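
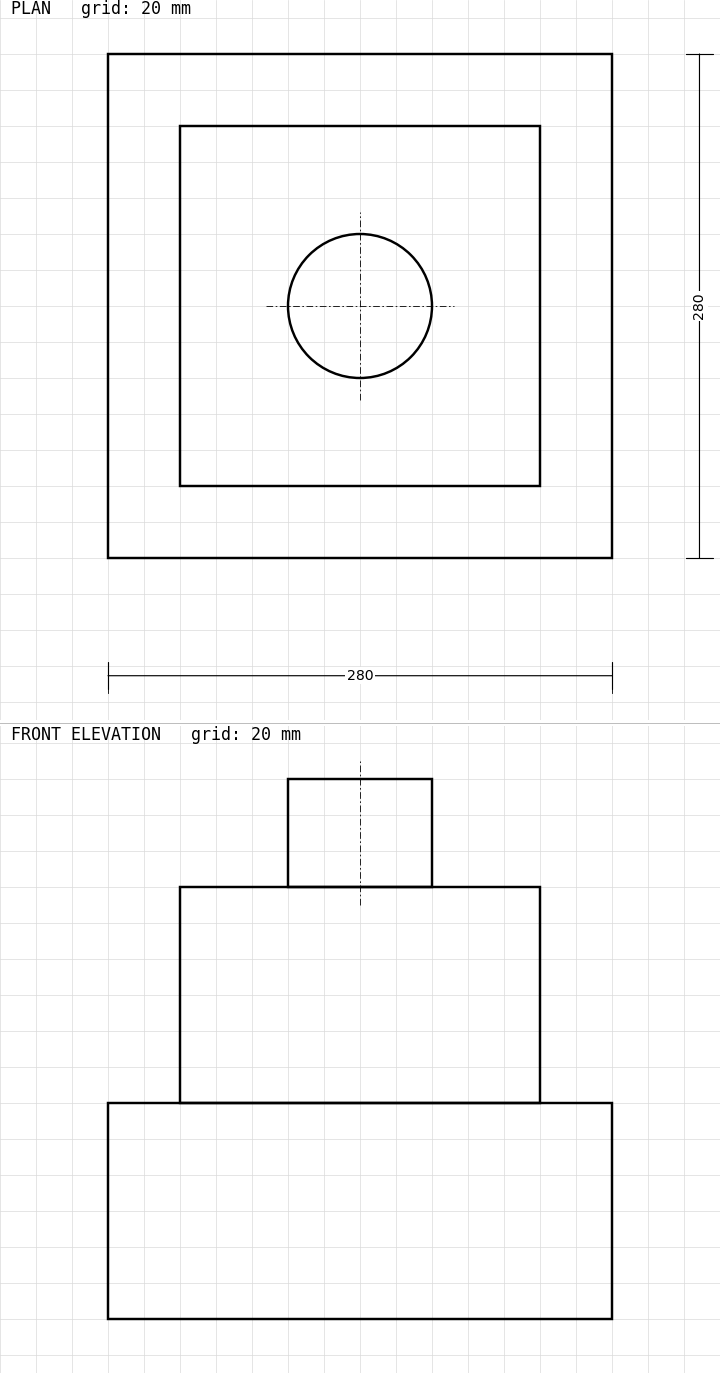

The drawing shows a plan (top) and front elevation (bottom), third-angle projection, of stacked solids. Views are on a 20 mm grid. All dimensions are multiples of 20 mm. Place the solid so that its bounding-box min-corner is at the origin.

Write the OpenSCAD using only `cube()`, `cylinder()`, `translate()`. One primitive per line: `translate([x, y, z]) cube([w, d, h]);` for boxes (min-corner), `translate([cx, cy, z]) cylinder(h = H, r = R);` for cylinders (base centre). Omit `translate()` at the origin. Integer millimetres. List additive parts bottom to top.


cube([280, 280, 120]);
translate([40, 40, 120]) cube([200, 200, 120]);
translate([140, 140, 240]) cylinder(h = 60, r = 40);


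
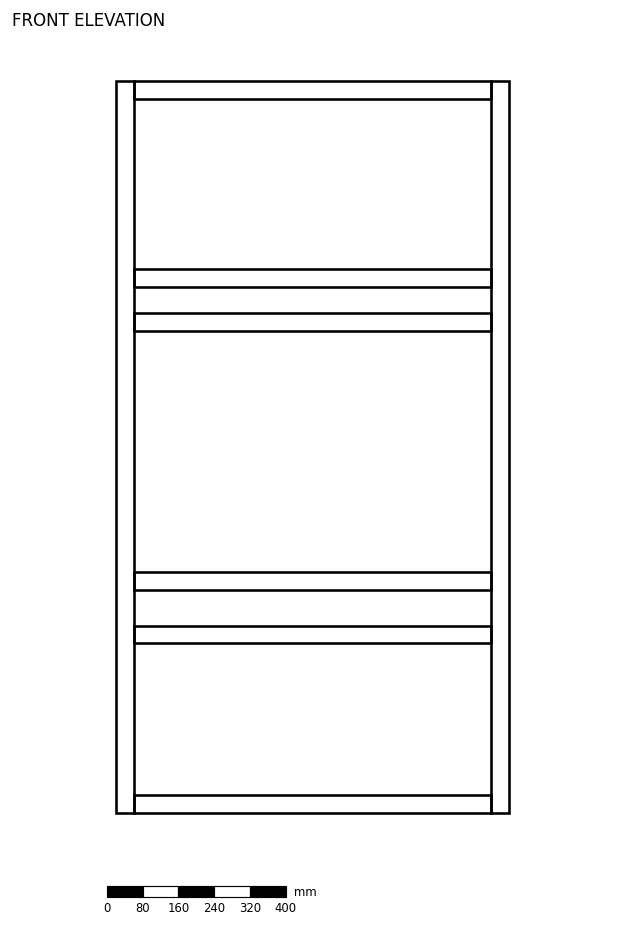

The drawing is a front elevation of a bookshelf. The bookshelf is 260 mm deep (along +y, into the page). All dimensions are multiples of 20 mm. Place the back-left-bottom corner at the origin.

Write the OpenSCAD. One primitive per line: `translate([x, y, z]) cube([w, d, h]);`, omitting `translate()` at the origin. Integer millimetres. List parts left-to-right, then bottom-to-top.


cube([40, 260, 1640]);
translate([40, 0, 0]) cube([800, 260, 40]);
translate([40, 0, 380]) cube([800, 260, 40]);
translate([40, 0, 500]) cube([800, 260, 40]);
translate([40, 0, 1080]) cube([800, 260, 40]);
translate([40, 0, 1180]) cube([800, 260, 40]);
translate([40, 0, 1600]) cube([800, 260, 40]);
translate([840, 0, 0]) cube([40, 260, 1640]);


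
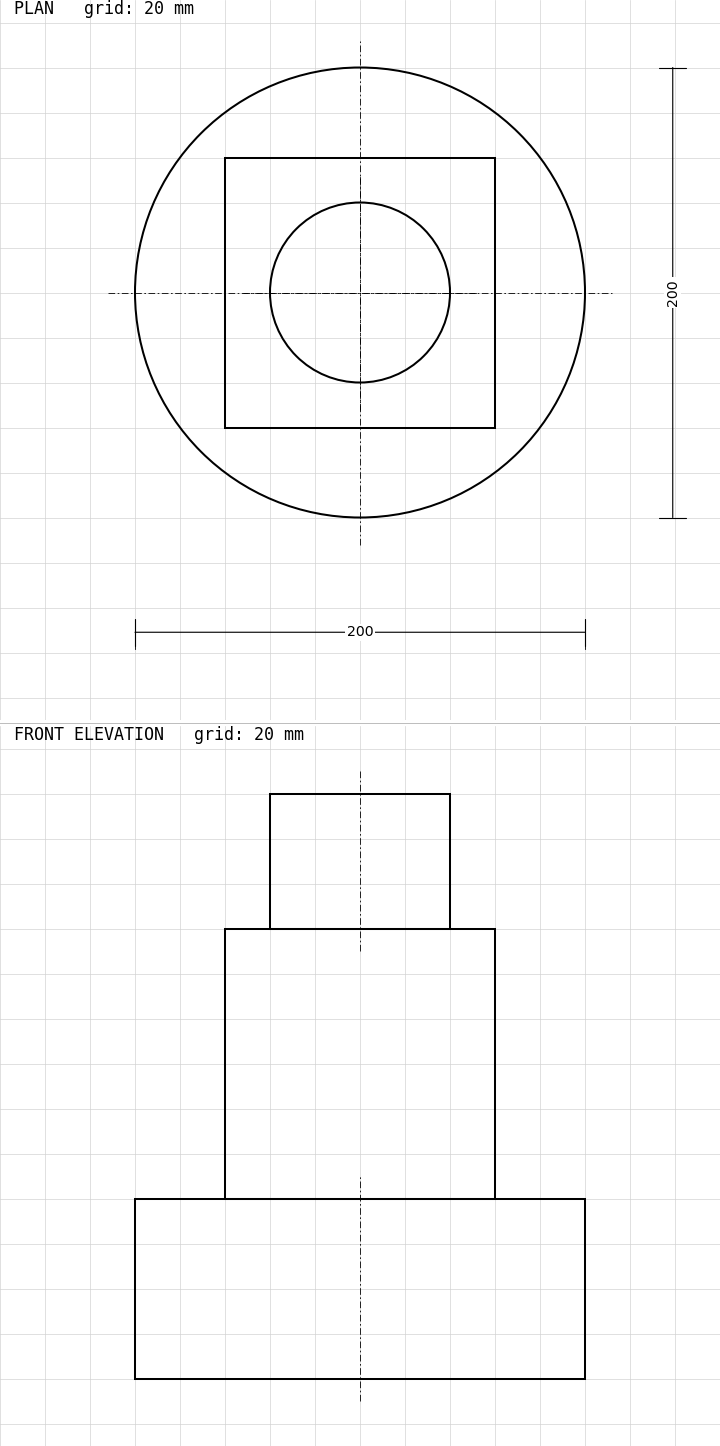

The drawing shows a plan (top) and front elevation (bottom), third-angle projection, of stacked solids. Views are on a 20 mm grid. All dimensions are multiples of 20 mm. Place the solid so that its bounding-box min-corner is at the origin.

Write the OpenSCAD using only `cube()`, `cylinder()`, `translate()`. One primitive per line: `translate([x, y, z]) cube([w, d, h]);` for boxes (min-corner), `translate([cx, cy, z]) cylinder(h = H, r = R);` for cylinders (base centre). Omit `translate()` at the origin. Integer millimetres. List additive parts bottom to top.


translate([100, 100, 0]) cylinder(h = 80, r = 100);
translate([40, 40, 80]) cube([120, 120, 120]);
translate([100, 100, 200]) cylinder(h = 60, r = 40);


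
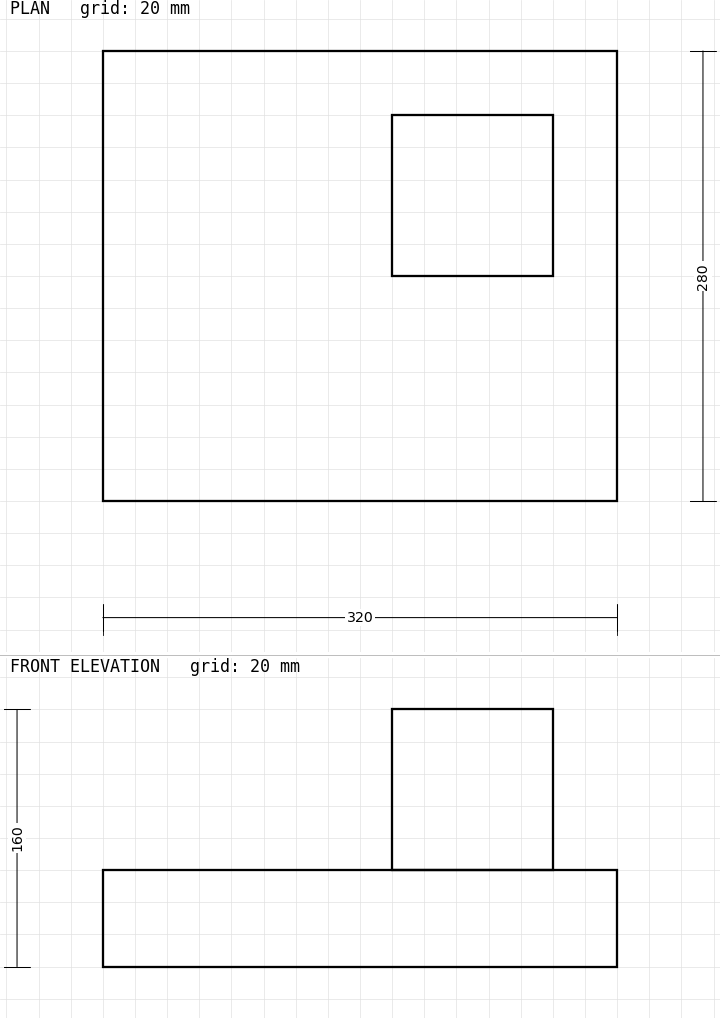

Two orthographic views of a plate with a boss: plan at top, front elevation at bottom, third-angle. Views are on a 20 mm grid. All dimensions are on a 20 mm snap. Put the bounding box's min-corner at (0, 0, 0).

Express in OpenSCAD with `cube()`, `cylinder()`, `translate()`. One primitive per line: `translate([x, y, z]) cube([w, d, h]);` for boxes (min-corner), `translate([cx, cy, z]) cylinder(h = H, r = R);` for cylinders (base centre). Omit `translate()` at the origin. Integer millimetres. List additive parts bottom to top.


cube([320, 280, 60]);
translate([180, 140, 60]) cube([100, 100, 100]);


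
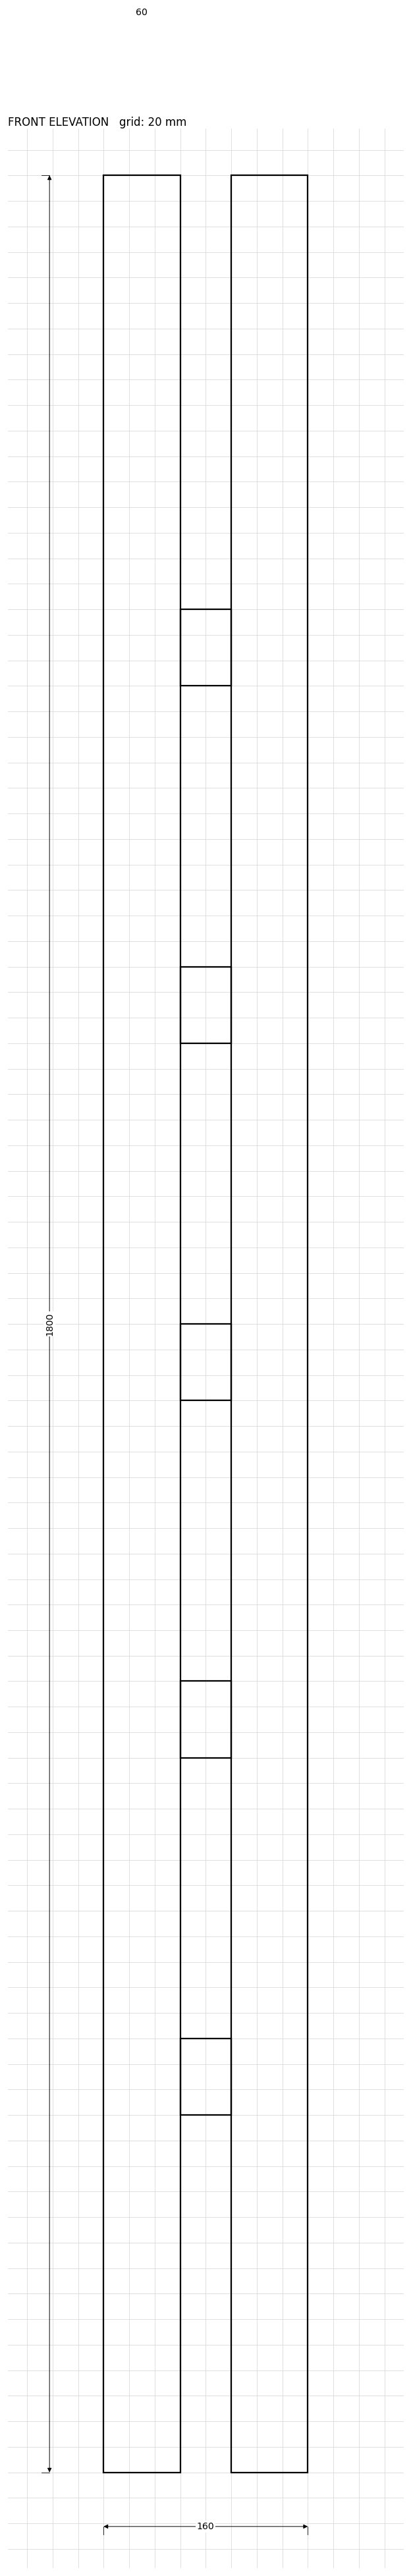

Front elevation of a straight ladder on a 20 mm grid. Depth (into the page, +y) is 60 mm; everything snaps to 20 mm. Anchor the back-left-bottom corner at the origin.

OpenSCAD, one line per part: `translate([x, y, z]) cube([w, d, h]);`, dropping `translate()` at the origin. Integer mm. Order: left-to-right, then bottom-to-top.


cube([60, 60, 1800]);
translate([60, 0, 280]) cube([40, 60, 60]);
translate([60, 0, 560]) cube([40, 60, 60]);
translate([60, 0, 840]) cube([40, 60, 60]);
translate([60, 0, 1120]) cube([40, 60, 60]);
translate([60, 0, 1400]) cube([40, 60, 60]);
translate([100, 0, 0]) cube([60, 60, 1800]);


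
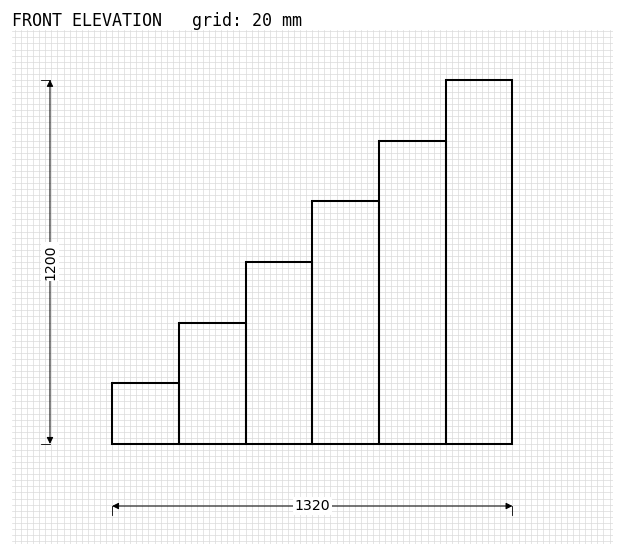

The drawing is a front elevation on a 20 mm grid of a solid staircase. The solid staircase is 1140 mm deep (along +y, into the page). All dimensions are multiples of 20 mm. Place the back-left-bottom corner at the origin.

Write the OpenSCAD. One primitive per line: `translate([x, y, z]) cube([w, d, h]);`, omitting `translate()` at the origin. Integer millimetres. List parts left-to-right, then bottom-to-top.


cube([220, 1140, 200]);
translate([220, 0, 0]) cube([220, 1140, 400]);
translate([440, 0, 0]) cube([220, 1140, 600]);
translate([660, 0, 0]) cube([220, 1140, 800]);
translate([880, 0, 0]) cube([220, 1140, 1000]);
translate([1100, 0, 0]) cube([220, 1140, 1200]);


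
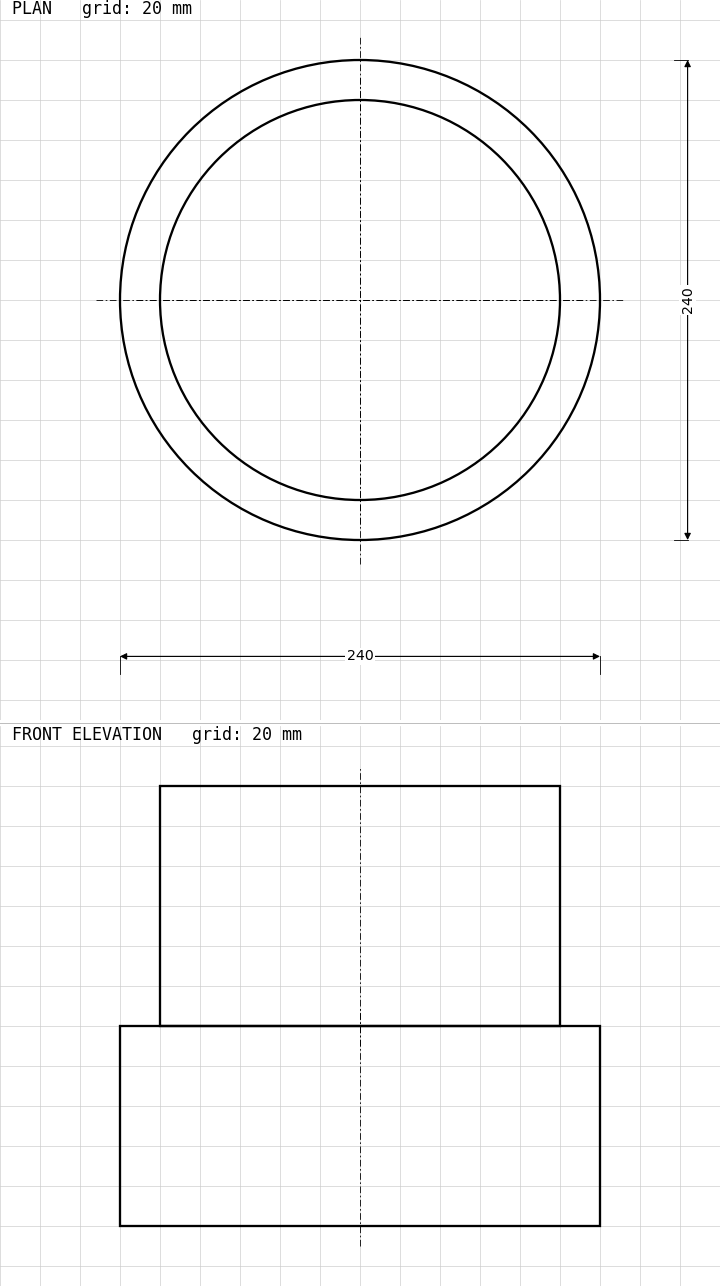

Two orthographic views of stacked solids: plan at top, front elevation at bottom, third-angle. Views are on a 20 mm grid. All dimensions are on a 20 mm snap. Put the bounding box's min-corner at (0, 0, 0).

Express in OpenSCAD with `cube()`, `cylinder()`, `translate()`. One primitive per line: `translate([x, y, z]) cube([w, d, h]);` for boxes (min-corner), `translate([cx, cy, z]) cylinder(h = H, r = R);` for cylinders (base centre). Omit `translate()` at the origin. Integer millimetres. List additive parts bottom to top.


translate([120, 120, 0]) cylinder(h = 100, r = 120);
translate([120, 120, 100]) cylinder(h = 120, r = 100);


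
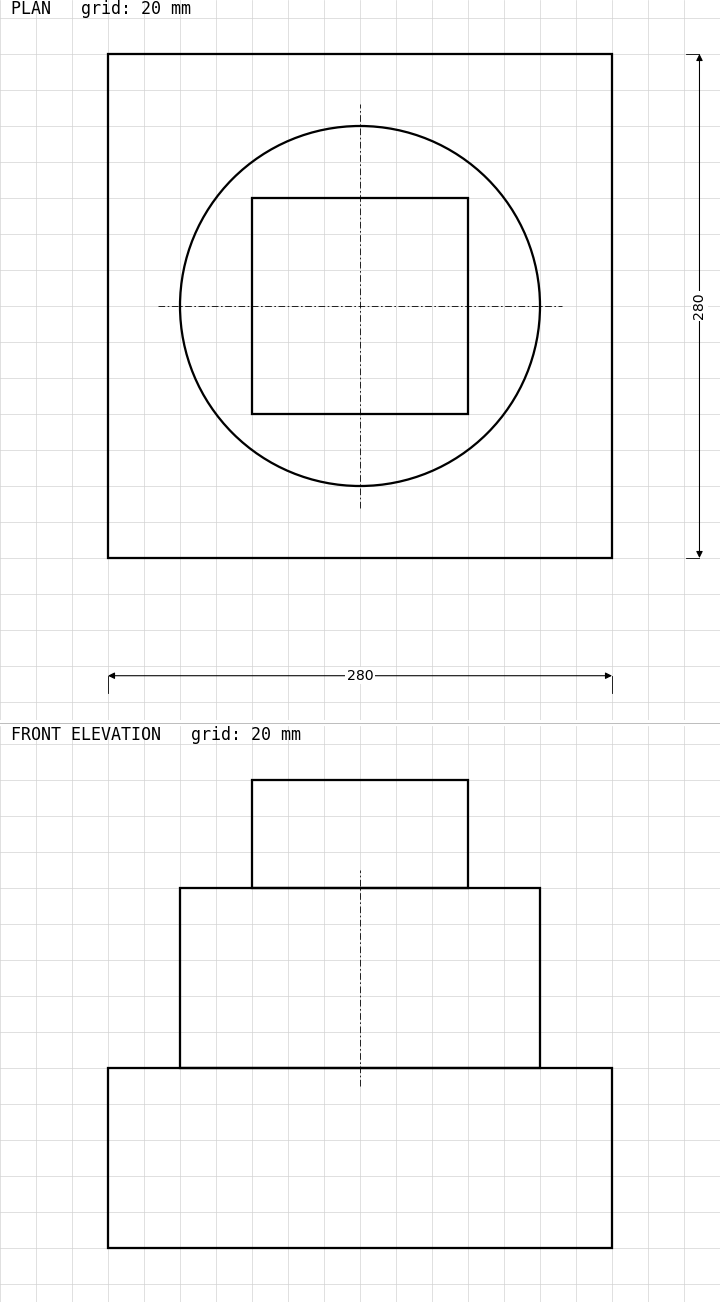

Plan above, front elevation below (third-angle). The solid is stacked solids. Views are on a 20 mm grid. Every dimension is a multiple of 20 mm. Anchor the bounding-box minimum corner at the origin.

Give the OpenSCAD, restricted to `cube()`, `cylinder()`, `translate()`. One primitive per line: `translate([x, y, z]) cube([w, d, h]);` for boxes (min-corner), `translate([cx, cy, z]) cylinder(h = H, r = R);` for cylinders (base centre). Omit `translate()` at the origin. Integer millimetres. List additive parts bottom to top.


cube([280, 280, 100]);
translate([140, 140, 100]) cylinder(h = 100, r = 100);
translate([80, 80, 200]) cube([120, 120, 60]);


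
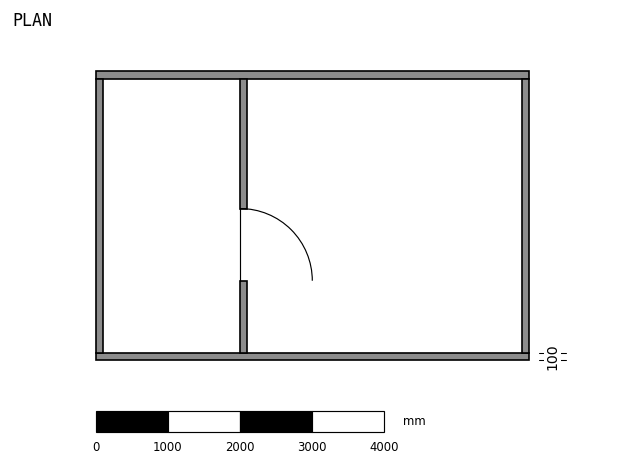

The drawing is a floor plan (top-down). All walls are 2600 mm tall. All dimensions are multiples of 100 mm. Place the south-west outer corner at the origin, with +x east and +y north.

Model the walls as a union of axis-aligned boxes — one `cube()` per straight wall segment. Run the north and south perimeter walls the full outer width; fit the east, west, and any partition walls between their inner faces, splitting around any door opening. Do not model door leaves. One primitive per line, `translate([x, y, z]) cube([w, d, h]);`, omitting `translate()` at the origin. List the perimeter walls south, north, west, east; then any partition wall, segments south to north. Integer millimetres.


cube([6000, 100, 2600]);
translate([0, 3900, 0]) cube([6000, 100, 2600]);
translate([0, 100, 0]) cube([100, 3800, 2600]);
translate([5900, 100, 0]) cube([100, 3800, 2600]);
translate([2000, 100, 0]) cube([100, 1000, 2600]);
translate([2000, 2100, 0]) cube([100, 1800, 2600]);


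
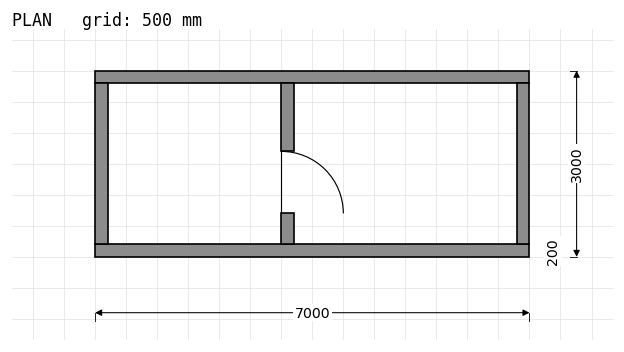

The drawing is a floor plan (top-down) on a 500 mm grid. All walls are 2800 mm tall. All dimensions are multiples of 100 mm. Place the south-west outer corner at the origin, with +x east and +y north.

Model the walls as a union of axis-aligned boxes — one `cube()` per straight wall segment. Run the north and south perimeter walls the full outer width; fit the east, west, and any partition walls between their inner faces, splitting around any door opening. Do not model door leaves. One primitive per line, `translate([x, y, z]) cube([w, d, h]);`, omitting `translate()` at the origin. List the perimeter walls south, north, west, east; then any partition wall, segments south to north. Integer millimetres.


cube([7000, 200, 2800]);
translate([0, 2800, 0]) cube([7000, 200, 2800]);
translate([0, 200, 0]) cube([200, 2600, 2800]);
translate([6800, 200, 0]) cube([200, 2600, 2800]);
translate([3000, 200, 0]) cube([200, 500, 2800]);
translate([3000, 1700, 0]) cube([200, 1100, 2800]);


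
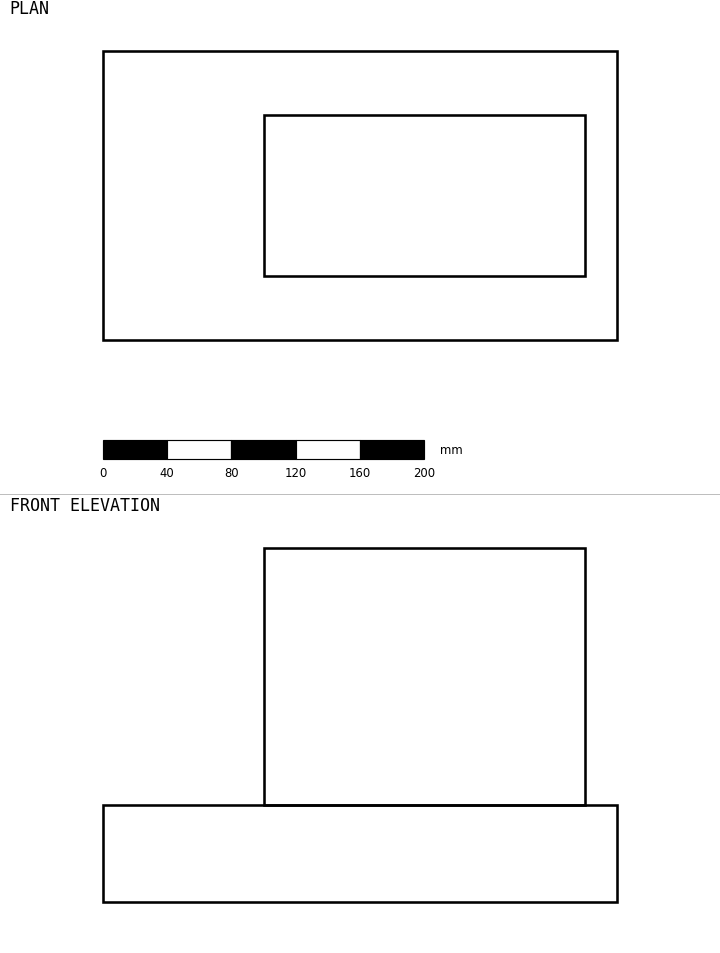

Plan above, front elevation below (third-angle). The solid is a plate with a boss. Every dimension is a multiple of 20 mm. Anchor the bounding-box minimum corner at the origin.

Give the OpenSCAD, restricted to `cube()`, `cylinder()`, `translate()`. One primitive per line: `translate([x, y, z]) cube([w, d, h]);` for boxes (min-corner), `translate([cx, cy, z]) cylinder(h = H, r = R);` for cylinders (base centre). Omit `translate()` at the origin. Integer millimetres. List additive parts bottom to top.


cube([320, 180, 60]);
translate([100, 40, 60]) cube([200, 100, 160]);


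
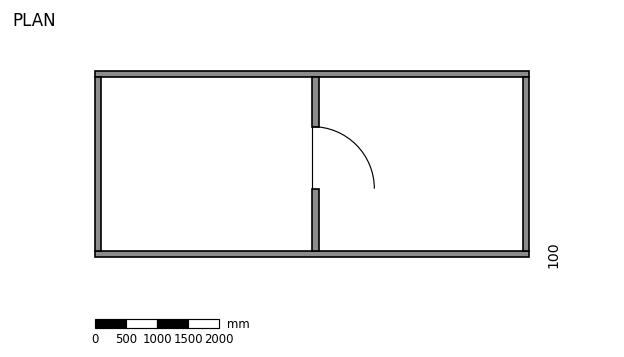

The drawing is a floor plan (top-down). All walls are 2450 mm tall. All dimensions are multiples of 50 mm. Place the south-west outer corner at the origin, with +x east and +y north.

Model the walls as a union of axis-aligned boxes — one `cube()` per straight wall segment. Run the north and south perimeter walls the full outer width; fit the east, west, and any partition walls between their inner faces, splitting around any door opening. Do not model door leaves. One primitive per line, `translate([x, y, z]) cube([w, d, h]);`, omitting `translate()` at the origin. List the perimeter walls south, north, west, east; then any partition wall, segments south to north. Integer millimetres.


cube([7000, 100, 2450]);
translate([0, 2900, 0]) cube([7000, 100, 2450]);
translate([0, 100, 0]) cube([100, 2800, 2450]);
translate([6900, 100, 0]) cube([100, 2800, 2450]);
translate([3500, 100, 0]) cube([100, 1000, 2450]);
translate([3500, 2100, 0]) cube([100, 800, 2450]);


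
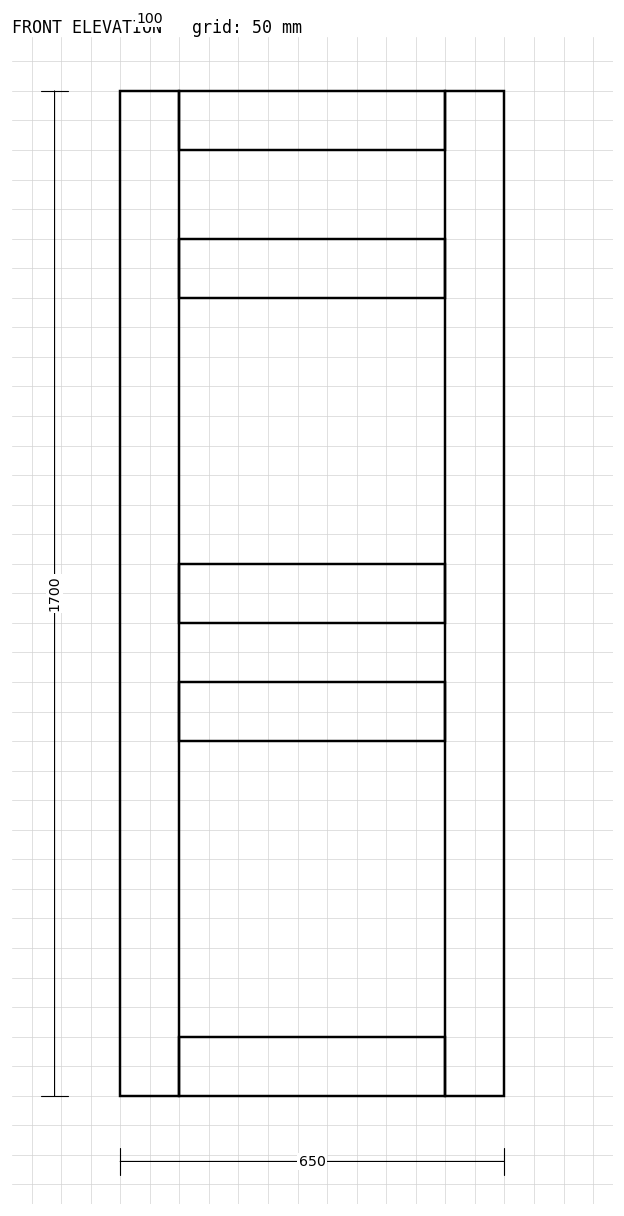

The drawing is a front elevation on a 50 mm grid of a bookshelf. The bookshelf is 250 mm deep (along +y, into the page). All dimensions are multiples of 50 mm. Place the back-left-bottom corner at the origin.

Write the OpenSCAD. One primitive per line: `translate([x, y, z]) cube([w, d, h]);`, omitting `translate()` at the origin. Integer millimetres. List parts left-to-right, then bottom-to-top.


cube([100, 250, 1700]);
translate([100, 0, 0]) cube([450, 250, 100]);
translate([100, 0, 600]) cube([450, 250, 100]);
translate([100, 0, 800]) cube([450, 250, 100]);
translate([100, 0, 1350]) cube([450, 250, 100]);
translate([100, 0, 1600]) cube([450, 250, 100]);
translate([550, 0, 0]) cube([100, 250, 1700]);


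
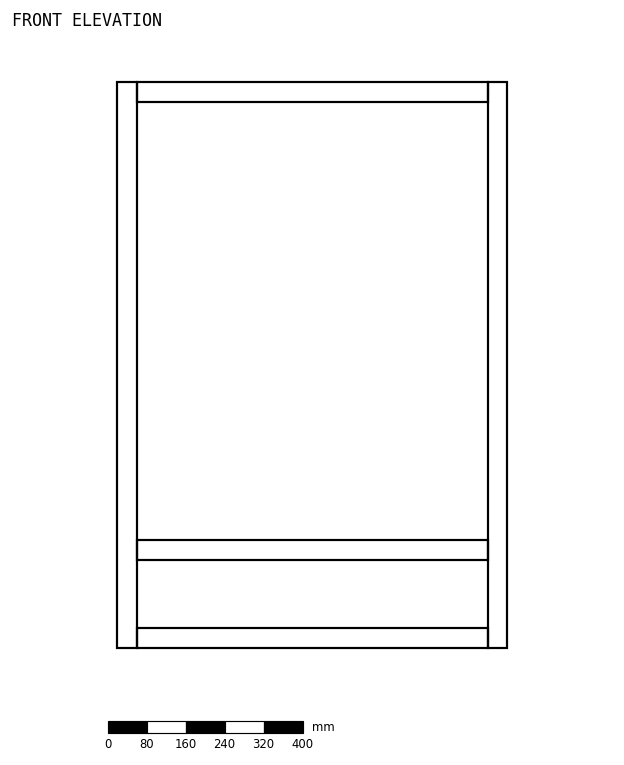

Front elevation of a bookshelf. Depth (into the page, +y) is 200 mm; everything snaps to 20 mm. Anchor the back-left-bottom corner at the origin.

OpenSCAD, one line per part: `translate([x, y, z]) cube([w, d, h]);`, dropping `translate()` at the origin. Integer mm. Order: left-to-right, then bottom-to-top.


cube([40, 200, 1160]);
translate([40, 0, 0]) cube([720, 200, 40]);
translate([40, 0, 180]) cube([720, 200, 40]);
translate([40, 0, 1120]) cube([720, 200, 40]);
translate([760, 0, 0]) cube([40, 200, 1160]);


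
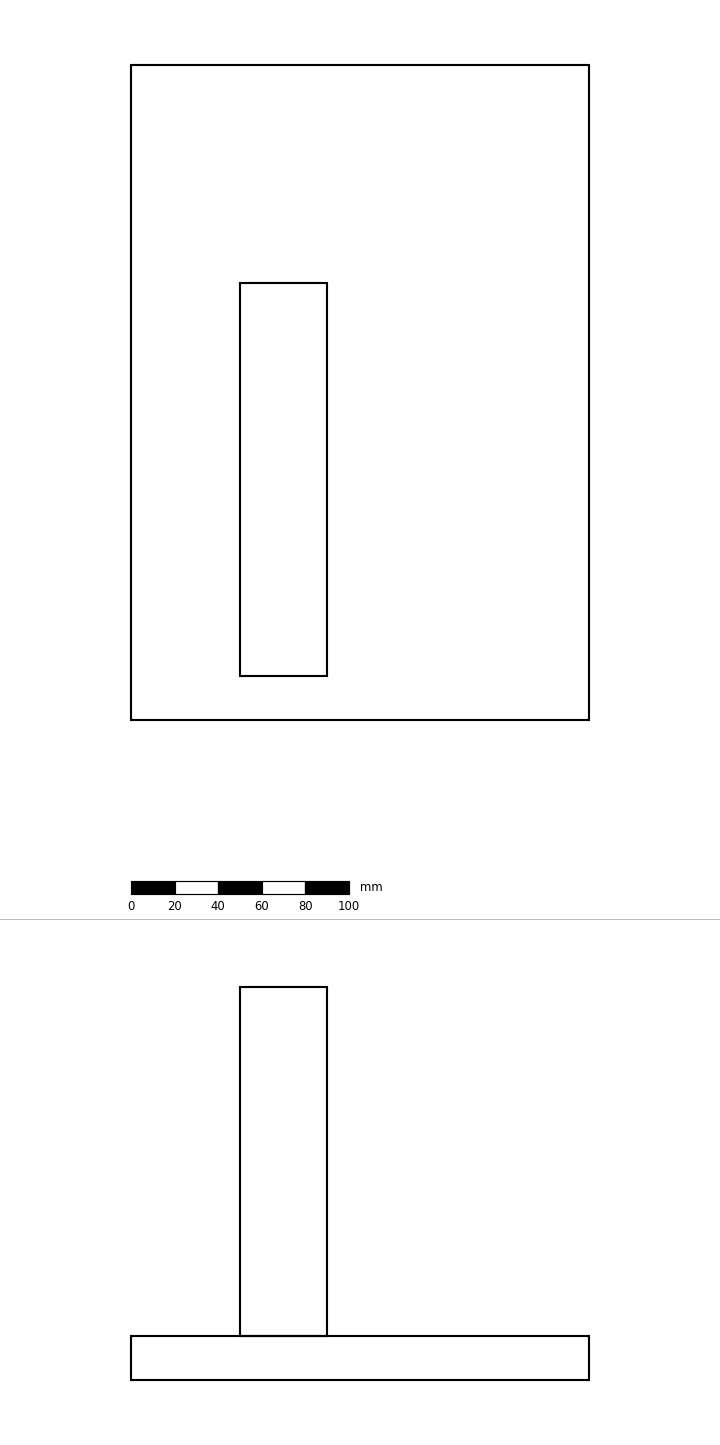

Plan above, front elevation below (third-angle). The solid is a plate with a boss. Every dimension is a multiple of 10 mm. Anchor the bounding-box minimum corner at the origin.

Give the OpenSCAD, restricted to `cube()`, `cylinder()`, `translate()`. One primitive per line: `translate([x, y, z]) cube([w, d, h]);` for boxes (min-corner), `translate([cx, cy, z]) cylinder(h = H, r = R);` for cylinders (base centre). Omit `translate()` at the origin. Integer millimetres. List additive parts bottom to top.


cube([210, 300, 20]);
translate([50, 20, 20]) cube([40, 180, 160]);


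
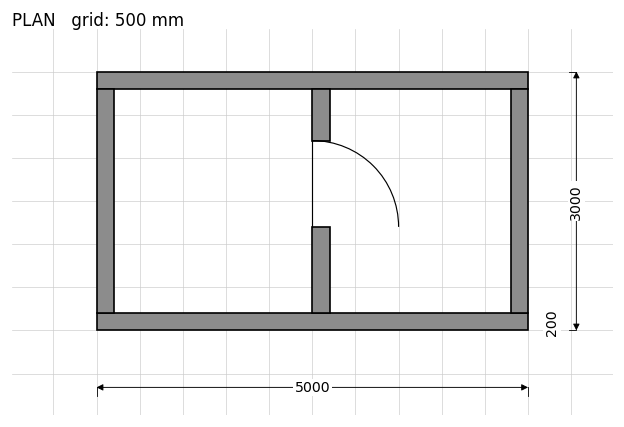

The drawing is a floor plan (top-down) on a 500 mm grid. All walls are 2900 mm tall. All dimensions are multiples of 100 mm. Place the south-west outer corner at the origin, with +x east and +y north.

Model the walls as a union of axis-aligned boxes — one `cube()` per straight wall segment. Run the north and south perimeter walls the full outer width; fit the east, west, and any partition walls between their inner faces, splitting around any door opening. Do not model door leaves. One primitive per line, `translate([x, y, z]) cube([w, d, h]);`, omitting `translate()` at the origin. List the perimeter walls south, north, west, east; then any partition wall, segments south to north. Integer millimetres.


cube([5000, 200, 2900]);
translate([0, 2800, 0]) cube([5000, 200, 2900]);
translate([0, 200, 0]) cube([200, 2600, 2900]);
translate([4800, 200, 0]) cube([200, 2600, 2900]);
translate([2500, 200, 0]) cube([200, 1000, 2900]);
translate([2500, 2200, 0]) cube([200, 600, 2900]);


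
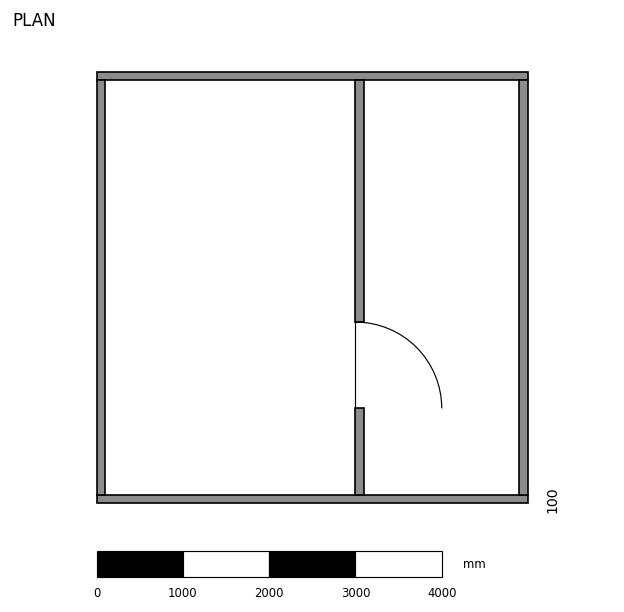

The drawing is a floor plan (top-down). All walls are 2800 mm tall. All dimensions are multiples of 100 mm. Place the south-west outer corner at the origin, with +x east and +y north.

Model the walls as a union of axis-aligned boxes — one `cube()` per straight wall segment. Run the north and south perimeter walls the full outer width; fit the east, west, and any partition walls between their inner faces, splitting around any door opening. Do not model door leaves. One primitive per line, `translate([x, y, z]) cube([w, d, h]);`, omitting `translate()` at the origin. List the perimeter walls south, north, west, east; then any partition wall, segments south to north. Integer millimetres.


cube([5000, 100, 2800]);
translate([0, 4900, 0]) cube([5000, 100, 2800]);
translate([0, 100, 0]) cube([100, 4800, 2800]);
translate([4900, 100, 0]) cube([100, 4800, 2800]);
translate([3000, 100, 0]) cube([100, 1000, 2800]);
translate([3000, 2100, 0]) cube([100, 2800, 2800]);


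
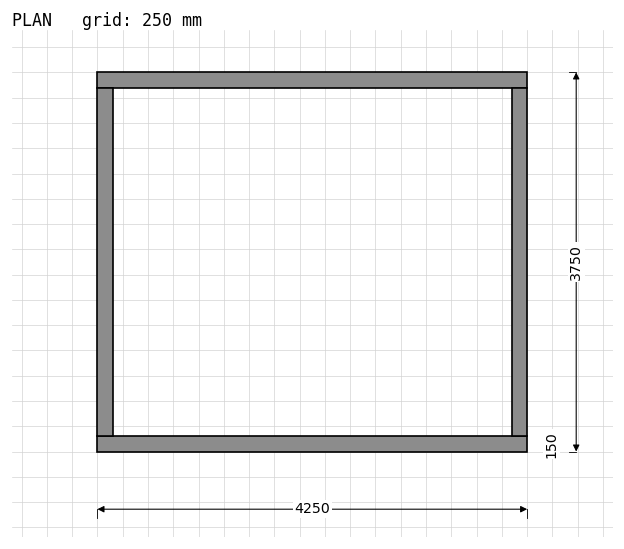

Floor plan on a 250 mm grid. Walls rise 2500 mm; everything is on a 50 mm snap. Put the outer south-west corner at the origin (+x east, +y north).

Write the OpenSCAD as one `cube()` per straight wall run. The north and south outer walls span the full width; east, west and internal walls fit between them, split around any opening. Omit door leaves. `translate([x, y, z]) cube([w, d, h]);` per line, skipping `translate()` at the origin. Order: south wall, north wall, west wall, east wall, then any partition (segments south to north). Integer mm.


cube([4250, 150, 2500]);
translate([0, 3600, 0]) cube([4250, 150, 2500]);
translate([0, 150, 0]) cube([150, 3450, 2500]);
translate([4100, 150, 0]) cube([150, 3450, 2500]);


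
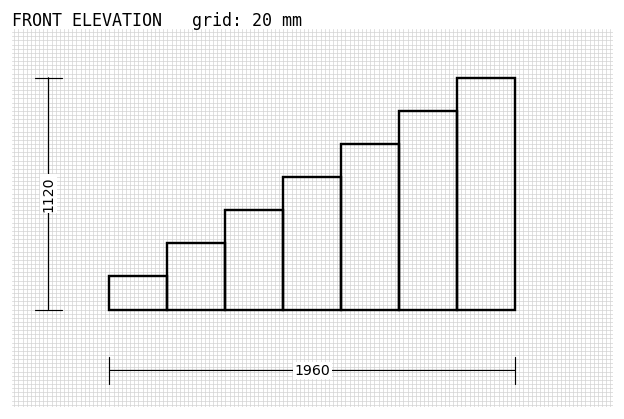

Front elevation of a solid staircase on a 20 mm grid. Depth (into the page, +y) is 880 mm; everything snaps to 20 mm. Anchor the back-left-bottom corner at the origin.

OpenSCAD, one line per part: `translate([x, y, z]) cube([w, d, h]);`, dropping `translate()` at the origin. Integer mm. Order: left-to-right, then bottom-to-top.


cube([280, 880, 160]);
translate([280, 0, 0]) cube([280, 880, 320]);
translate([560, 0, 0]) cube([280, 880, 480]);
translate([840, 0, 0]) cube([280, 880, 640]);
translate([1120, 0, 0]) cube([280, 880, 800]);
translate([1400, 0, 0]) cube([280, 880, 960]);
translate([1680, 0, 0]) cube([280, 880, 1120]);


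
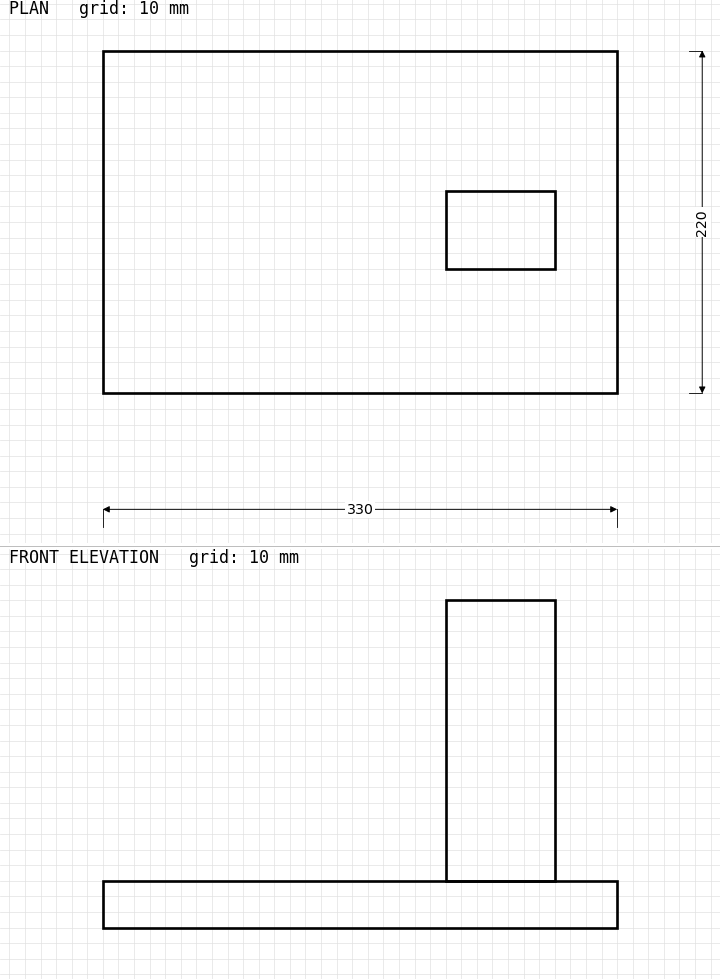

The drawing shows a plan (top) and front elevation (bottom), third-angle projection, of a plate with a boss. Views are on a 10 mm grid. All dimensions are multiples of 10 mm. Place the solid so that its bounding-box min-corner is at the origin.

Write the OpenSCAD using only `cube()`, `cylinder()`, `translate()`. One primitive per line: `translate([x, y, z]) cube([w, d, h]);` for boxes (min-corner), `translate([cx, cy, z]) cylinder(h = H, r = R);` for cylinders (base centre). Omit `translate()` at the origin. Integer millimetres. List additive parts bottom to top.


cube([330, 220, 30]);
translate([220, 80, 30]) cube([70, 50, 180]);


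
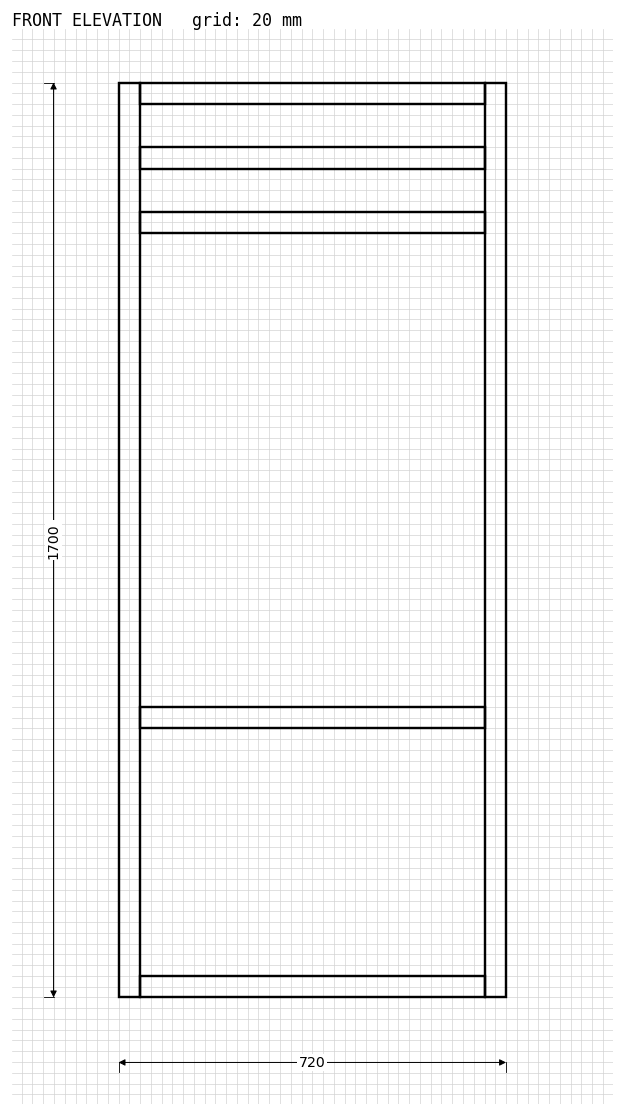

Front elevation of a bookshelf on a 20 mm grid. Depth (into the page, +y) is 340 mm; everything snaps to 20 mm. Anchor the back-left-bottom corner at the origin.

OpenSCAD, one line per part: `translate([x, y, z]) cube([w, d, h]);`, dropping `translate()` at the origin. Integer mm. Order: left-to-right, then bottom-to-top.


cube([40, 340, 1700]);
translate([40, 0, 0]) cube([640, 340, 40]);
translate([40, 0, 500]) cube([640, 340, 40]);
translate([40, 0, 1420]) cube([640, 340, 40]);
translate([40, 0, 1540]) cube([640, 340, 40]);
translate([40, 0, 1660]) cube([640, 340, 40]);
translate([680, 0, 0]) cube([40, 340, 1700]);


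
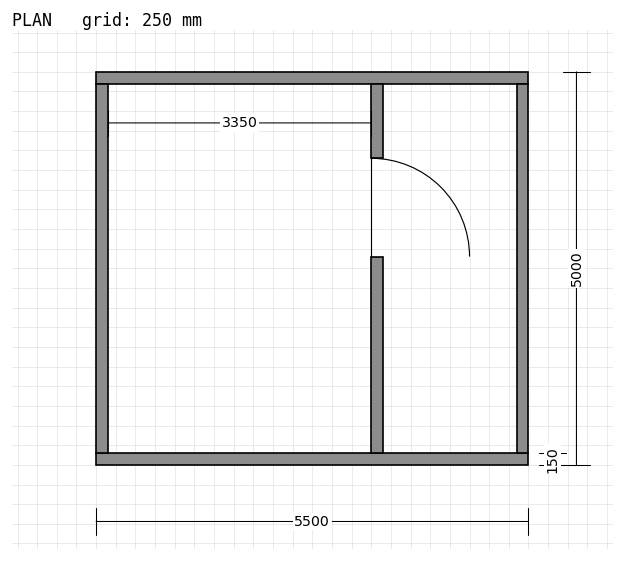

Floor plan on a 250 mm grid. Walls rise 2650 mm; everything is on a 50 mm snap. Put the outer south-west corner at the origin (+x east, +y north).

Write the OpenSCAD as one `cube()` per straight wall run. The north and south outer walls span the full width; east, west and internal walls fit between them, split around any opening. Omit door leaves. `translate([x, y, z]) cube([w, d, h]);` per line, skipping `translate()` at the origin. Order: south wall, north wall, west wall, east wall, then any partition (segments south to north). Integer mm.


cube([5500, 150, 2650]);
translate([0, 4850, 0]) cube([5500, 150, 2650]);
translate([0, 150, 0]) cube([150, 4700, 2650]);
translate([5350, 150, 0]) cube([150, 4700, 2650]);
translate([3500, 150, 0]) cube([150, 2500, 2650]);
translate([3500, 3900, 0]) cube([150, 950, 2650]);


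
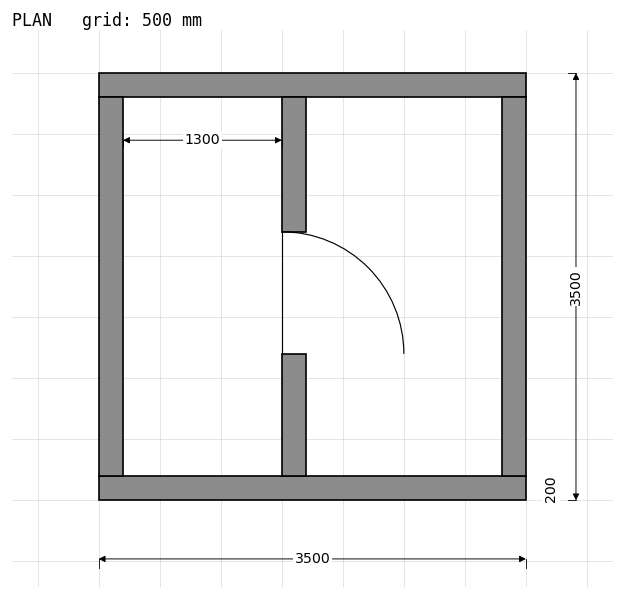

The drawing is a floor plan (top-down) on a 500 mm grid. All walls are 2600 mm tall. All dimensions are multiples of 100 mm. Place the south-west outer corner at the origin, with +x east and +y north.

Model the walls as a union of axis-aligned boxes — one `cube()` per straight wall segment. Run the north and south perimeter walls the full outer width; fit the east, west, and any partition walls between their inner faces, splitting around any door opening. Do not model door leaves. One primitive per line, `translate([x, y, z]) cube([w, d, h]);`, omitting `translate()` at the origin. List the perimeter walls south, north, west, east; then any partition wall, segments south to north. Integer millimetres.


cube([3500, 200, 2600]);
translate([0, 3300, 0]) cube([3500, 200, 2600]);
translate([0, 200, 0]) cube([200, 3100, 2600]);
translate([3300, 200, 0]) cube([200, 3100, 2600]);
translate([1500, 200, 0]) cube([200, 1000, 2600]);
translate([1500, 2200, 0]) cube([200, 1100, 2600]);


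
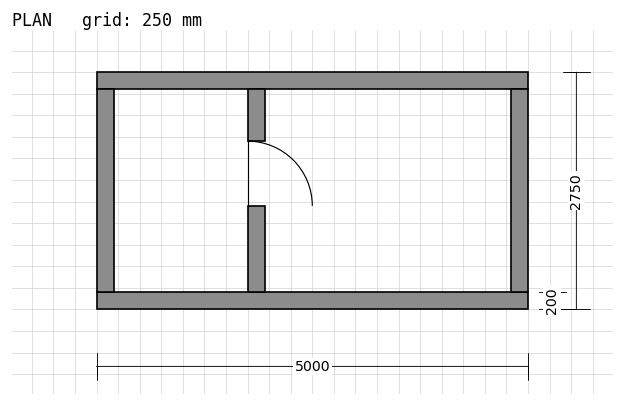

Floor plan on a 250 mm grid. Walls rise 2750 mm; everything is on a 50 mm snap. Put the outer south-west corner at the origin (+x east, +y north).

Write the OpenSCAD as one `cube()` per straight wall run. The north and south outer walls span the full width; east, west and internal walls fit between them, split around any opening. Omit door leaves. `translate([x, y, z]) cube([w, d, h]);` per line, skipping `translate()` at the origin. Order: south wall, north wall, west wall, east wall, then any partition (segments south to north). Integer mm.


cube([5000, 200, 2750]);
translate([0, 2550, 0]) cube([5000, 200, 2750]);
translate([0, 200, 0]) cube([200, 2350, 2750]);
translate([4800, 200, 0]) cube([200, 2350, 2750]);
translate([1750, 200, 0]) cube([200, 1000, 2750]);
translate([1750, 1950, 0]) cube([200, 600, 2750]);


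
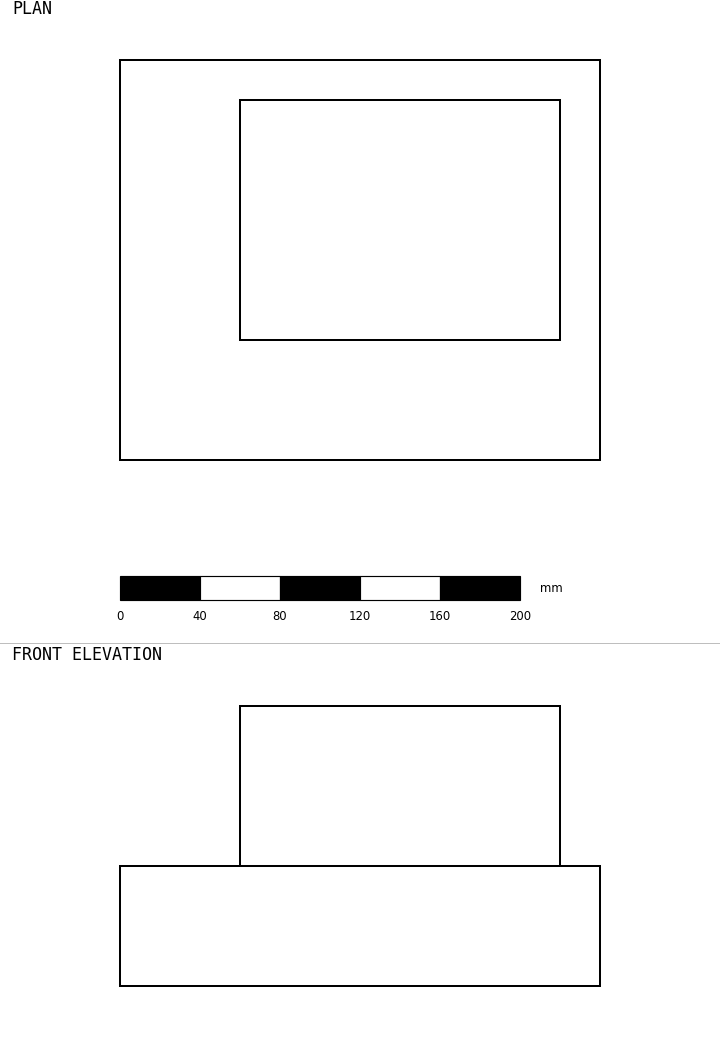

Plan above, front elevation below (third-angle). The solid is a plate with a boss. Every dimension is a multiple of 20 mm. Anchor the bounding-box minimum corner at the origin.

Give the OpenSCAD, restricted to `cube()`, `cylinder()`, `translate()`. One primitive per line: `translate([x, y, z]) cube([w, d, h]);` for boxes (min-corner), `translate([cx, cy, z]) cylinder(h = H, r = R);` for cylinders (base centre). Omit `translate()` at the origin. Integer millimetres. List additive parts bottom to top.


cube([240, 200, 60]);
translate([60, 60, 60]) cube([160, 120, 80]);


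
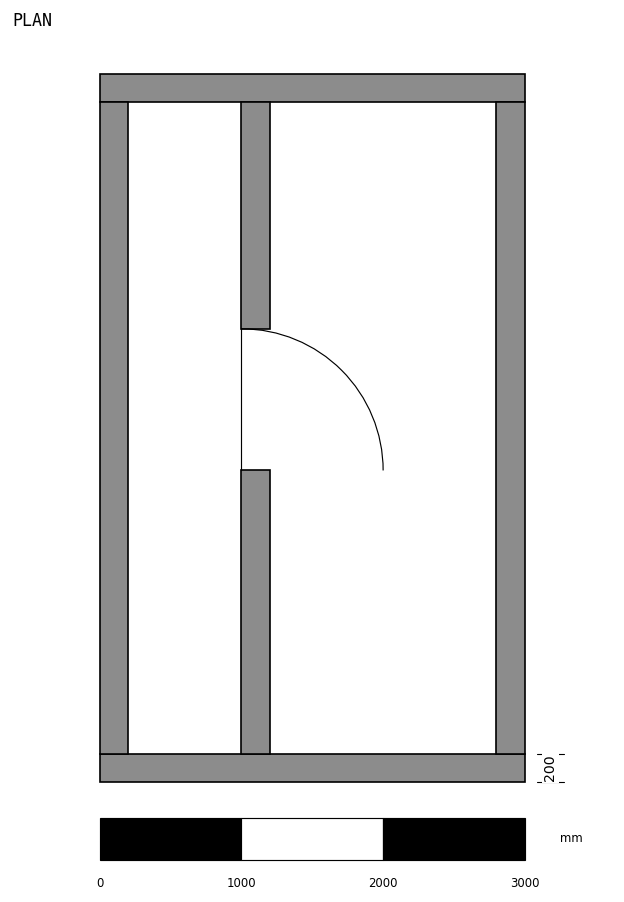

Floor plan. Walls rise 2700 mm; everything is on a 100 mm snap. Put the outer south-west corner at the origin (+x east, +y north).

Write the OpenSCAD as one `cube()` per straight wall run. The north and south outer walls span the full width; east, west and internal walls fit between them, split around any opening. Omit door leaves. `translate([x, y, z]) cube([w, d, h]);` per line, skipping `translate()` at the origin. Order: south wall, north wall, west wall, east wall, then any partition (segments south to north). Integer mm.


cube([3000, 200, 2700]);
translate([0, 4800, 0]) cube([3000, 200, 2700]);
translate([0, 200, 0]) cube([200, 4600, 2700]);
translate([2800, 200, 0]) cube([200, 4600, 2700]);
translate([1000, 200, 0]) cube([200, 2000, 2700]);
translate([1000, 3200, 0]) cube([200, 1600, 2700]);


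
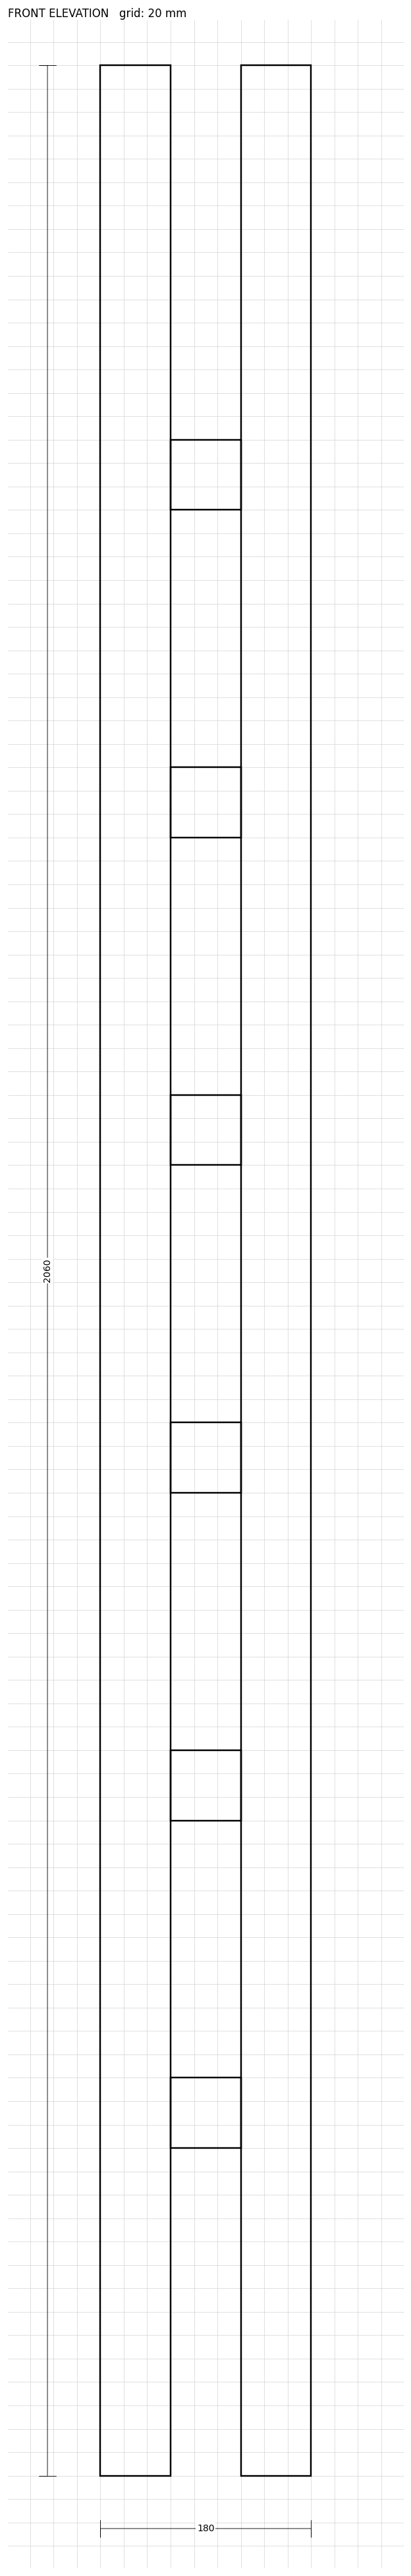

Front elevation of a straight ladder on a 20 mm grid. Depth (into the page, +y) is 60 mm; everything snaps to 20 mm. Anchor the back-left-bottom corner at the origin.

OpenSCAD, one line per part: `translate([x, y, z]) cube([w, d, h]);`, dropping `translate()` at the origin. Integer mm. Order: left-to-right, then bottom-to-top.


cube([60, 60, 2060]);
translate([60, 0, 280]) cube([60, 60, 60]);
translate([60, 0, 560]) cube([60, 60, 60]);
translate([60, 0, 840]) cube([60, 60, 60]);
translate([60, 0, 1120]) cube([60, 60, 60]);
translate([60, 0, 1400]) cube([60, 60, 60]);
translate([60, 0, 1680]) cube([60, 60, 60]);
translate([120, 0, 0]) cube([60, 60, 2060]);


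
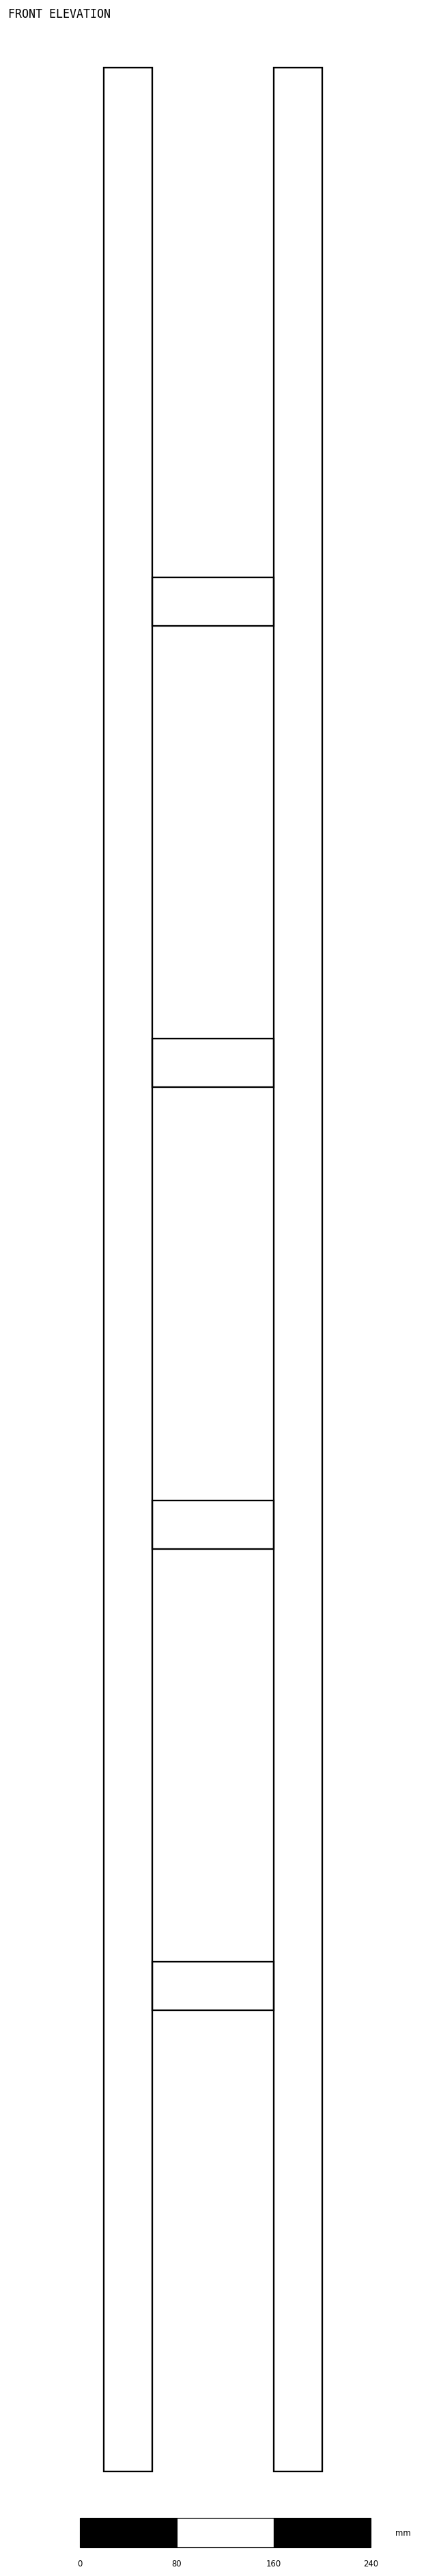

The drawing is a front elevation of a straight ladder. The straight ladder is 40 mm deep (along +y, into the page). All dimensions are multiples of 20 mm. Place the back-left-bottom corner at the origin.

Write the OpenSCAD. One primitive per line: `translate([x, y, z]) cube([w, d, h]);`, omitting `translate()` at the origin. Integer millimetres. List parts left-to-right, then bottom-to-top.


cube([40, 40, 1980]);
translate([40, 0, 380]) cube([100, 40, 40]);
translate([40, 0, 760]) cube([100, 40, 40]);
translate([40, 0, 1140]) cube([100, 40, 40]);
translate([40, 0, 1520]) cube([100, 40, 40]);
translate([140, 0, 0]) cube([40, 40, 1980]);


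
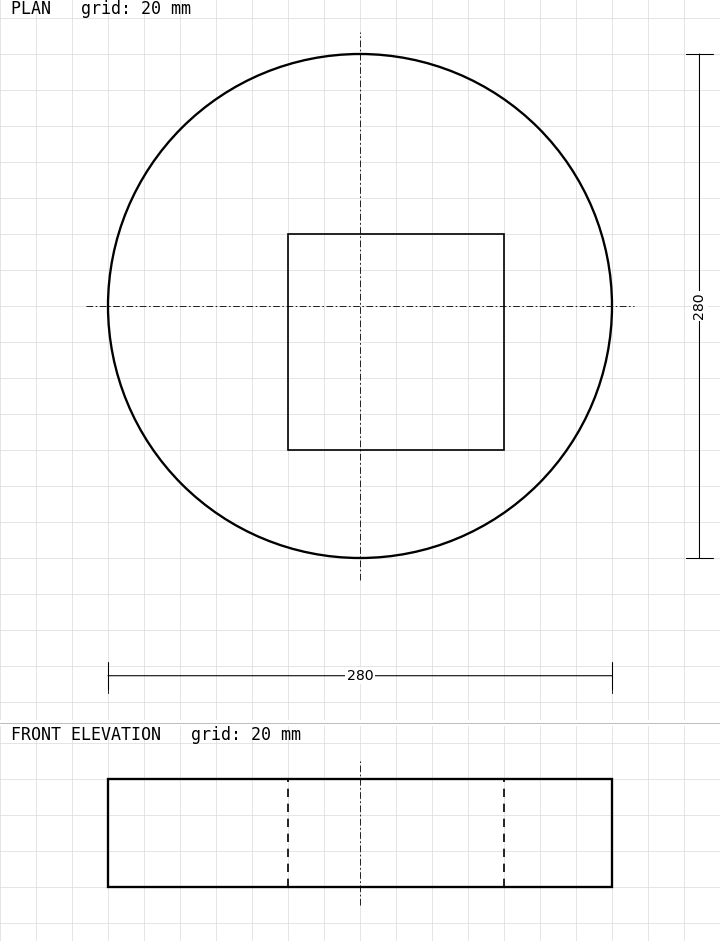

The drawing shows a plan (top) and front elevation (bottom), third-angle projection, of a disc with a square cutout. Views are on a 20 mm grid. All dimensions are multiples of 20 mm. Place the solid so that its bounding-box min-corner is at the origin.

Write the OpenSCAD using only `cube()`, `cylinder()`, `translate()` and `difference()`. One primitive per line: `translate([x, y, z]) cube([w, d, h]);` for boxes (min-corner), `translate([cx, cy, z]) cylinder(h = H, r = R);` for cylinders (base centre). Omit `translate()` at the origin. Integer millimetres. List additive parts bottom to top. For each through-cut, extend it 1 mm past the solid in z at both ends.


difference() {
  translate([140, 140, 0]) cylinder(h = 60, r = 140);
  translate([100, 60, -1]) cube([120, 120, 62]);
}


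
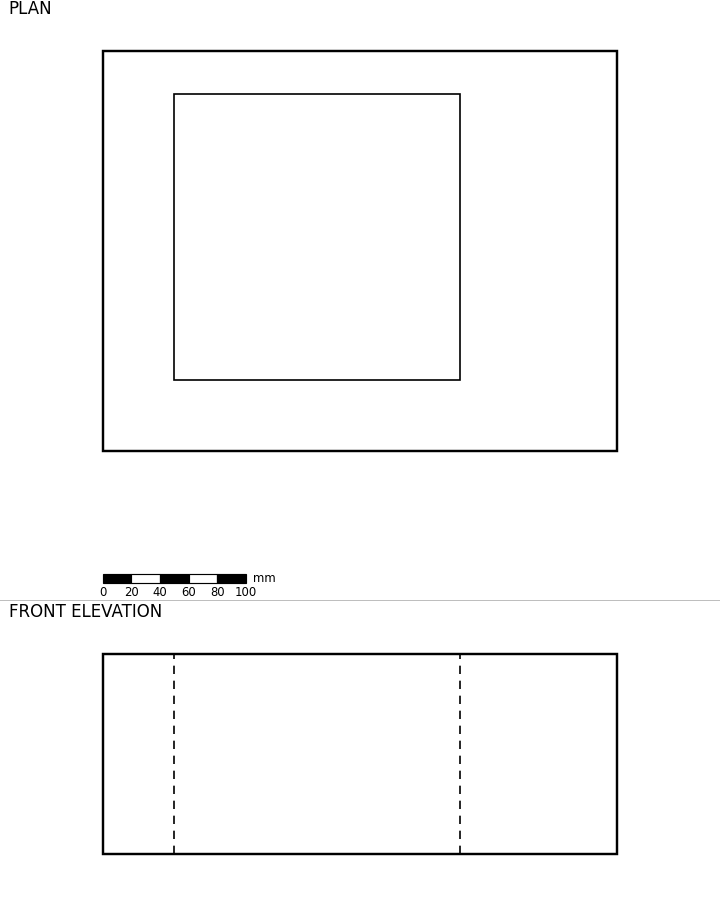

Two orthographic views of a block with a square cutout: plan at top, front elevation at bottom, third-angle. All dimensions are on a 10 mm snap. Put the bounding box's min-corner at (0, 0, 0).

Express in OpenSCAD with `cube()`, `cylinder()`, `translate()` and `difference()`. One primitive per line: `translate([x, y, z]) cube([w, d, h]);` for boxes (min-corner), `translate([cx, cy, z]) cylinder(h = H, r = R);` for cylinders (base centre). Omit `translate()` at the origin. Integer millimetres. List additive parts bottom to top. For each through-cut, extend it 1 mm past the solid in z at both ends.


difference() {
  cube([360, 280, 140]);
  translate([50, 50, -1]) cube([200, 200, 142]);
}


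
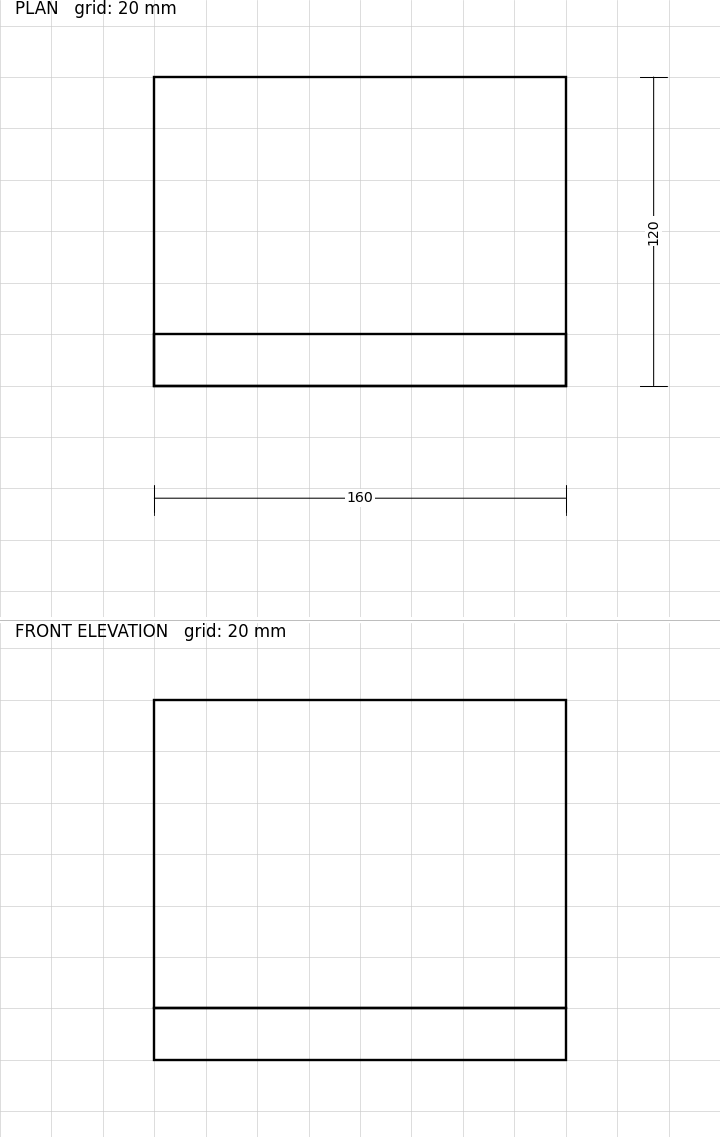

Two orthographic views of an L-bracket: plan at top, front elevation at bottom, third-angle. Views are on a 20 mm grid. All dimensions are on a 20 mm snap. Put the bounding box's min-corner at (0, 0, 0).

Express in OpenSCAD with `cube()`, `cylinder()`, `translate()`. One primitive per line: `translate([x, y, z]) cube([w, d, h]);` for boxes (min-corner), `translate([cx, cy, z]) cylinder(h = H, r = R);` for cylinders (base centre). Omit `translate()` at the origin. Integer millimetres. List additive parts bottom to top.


cube([160, 120, 20]);
translate([0, 0, 20]) cube([160, 20, 120]);


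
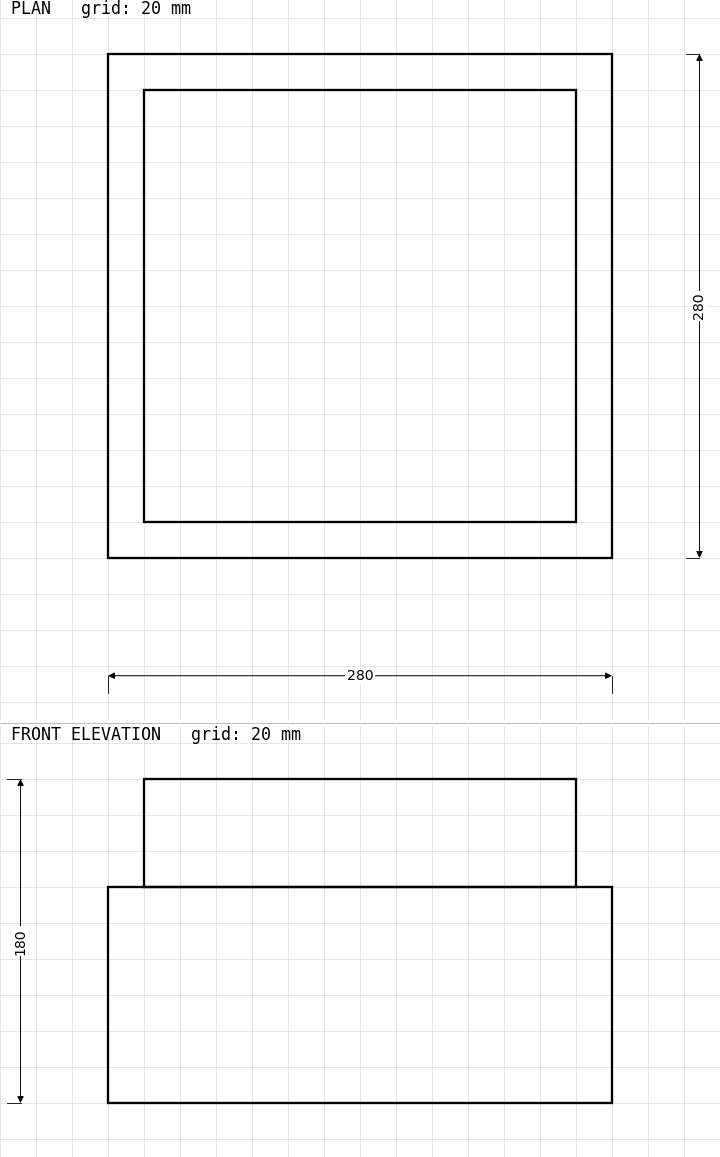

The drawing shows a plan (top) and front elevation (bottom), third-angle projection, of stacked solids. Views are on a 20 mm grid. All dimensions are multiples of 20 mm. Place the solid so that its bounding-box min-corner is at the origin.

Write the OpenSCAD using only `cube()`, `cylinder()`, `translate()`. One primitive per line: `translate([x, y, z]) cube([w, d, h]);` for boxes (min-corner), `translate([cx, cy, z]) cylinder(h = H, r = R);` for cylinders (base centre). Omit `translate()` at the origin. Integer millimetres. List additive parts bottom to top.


cube([280, 280, 120]);
translate([20, 20, 120]) cube([240, 240, 60]);


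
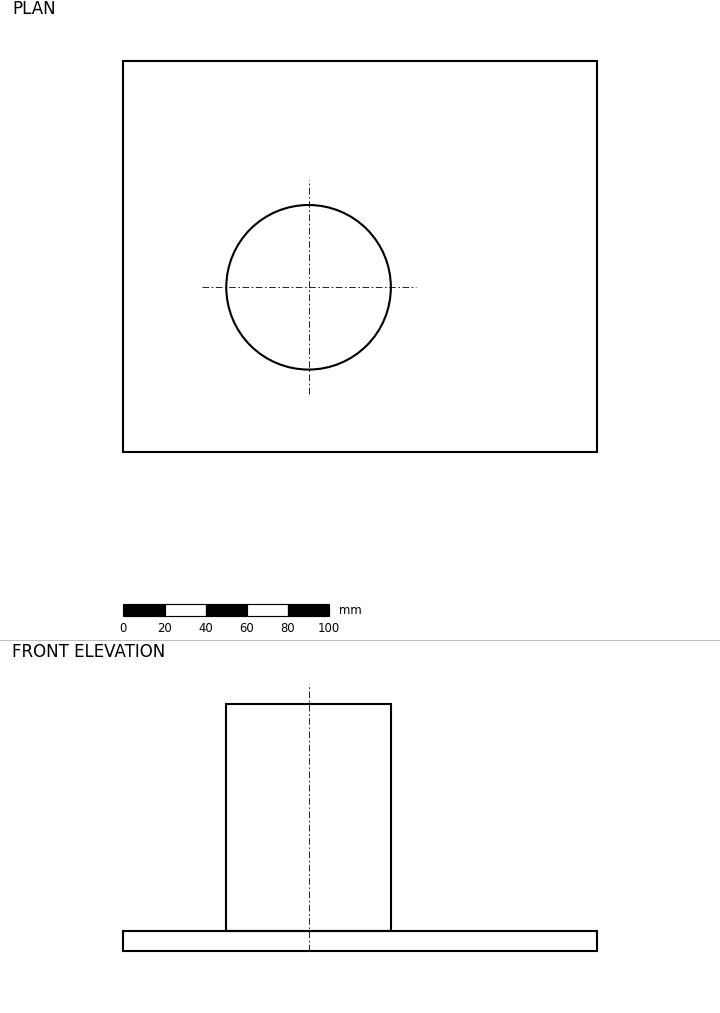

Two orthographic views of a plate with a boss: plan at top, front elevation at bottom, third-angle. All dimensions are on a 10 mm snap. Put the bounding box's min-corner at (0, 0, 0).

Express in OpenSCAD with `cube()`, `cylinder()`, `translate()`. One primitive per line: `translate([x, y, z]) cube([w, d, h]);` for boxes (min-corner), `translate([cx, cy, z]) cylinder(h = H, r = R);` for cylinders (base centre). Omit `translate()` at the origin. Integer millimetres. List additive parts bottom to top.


cube([230, 190, 10]);
translate([90, 80, 10]) cylinder(h = 110, r = 40);


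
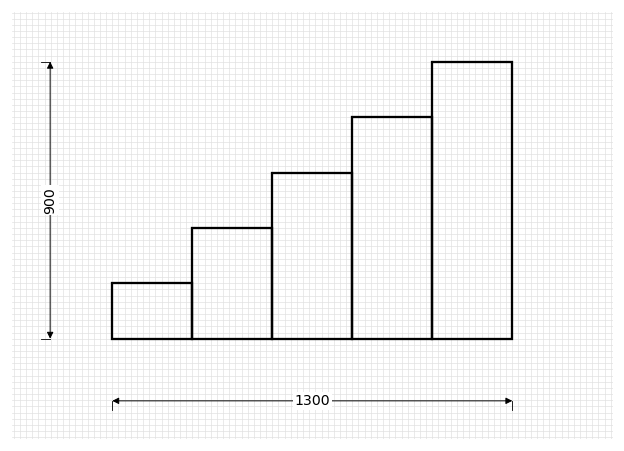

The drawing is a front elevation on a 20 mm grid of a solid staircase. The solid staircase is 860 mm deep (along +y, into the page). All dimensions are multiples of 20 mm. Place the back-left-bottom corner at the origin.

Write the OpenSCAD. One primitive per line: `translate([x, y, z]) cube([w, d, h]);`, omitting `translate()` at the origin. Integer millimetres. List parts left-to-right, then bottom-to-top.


cube([260, 860, 180]);
translate([260, 0, 0]) cube([260, 860, 360]);
translate([520, 0, 0]) cube([260, 860, 540]);
translate([780, 0, 0]) cube([260, 860, 720]);
translate([1040, 0, 0]) cube([260, 860, 900]);


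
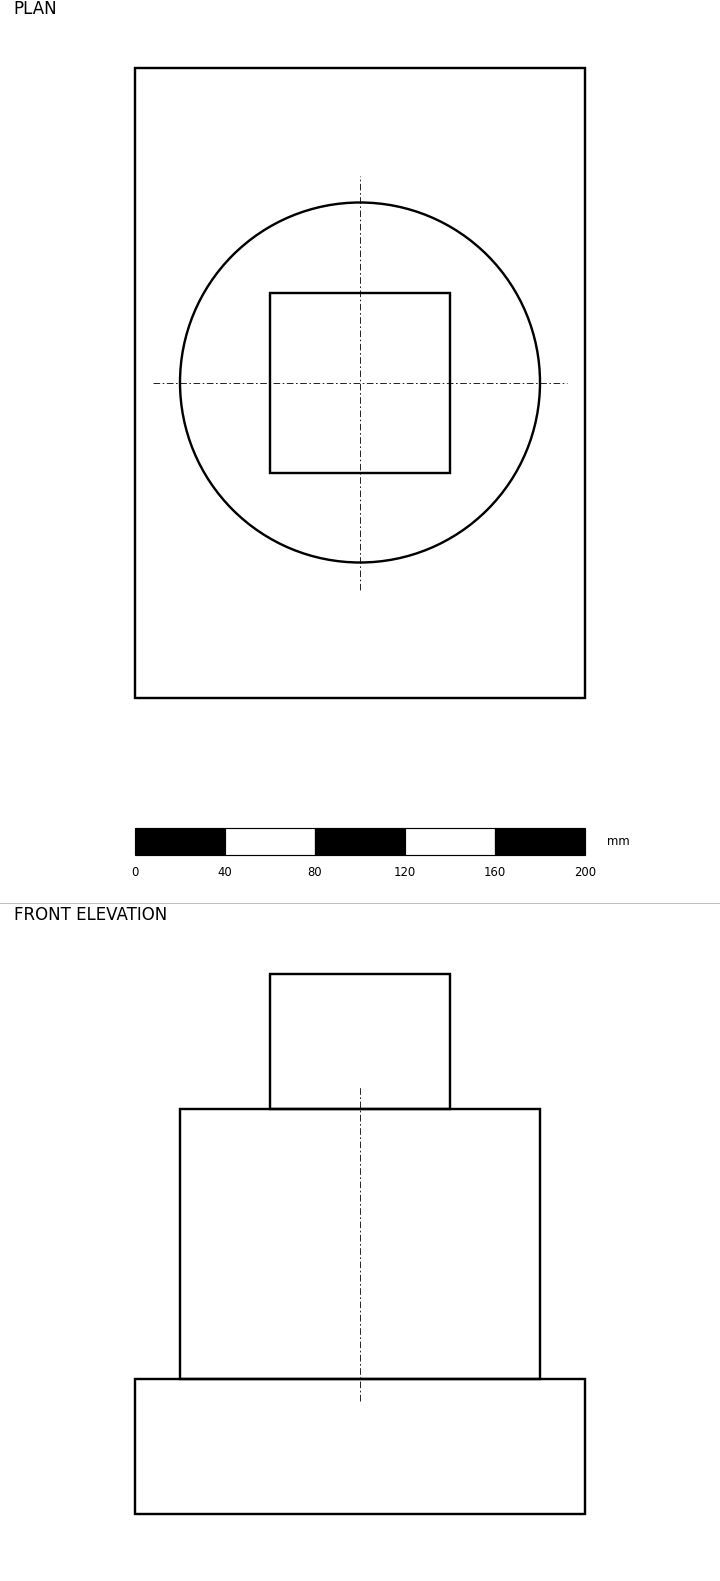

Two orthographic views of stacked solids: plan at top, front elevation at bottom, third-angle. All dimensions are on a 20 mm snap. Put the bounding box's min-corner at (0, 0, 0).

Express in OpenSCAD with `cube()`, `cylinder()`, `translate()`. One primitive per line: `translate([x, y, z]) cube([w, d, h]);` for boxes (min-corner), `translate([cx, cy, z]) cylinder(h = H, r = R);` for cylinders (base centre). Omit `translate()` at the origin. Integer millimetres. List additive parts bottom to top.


cube([200, 280, 60]);
translate([100, 140, 60]) cylinder(h = 120, r = 80);
translate([60, 100, 180]) cube([80, 80, 60]);
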